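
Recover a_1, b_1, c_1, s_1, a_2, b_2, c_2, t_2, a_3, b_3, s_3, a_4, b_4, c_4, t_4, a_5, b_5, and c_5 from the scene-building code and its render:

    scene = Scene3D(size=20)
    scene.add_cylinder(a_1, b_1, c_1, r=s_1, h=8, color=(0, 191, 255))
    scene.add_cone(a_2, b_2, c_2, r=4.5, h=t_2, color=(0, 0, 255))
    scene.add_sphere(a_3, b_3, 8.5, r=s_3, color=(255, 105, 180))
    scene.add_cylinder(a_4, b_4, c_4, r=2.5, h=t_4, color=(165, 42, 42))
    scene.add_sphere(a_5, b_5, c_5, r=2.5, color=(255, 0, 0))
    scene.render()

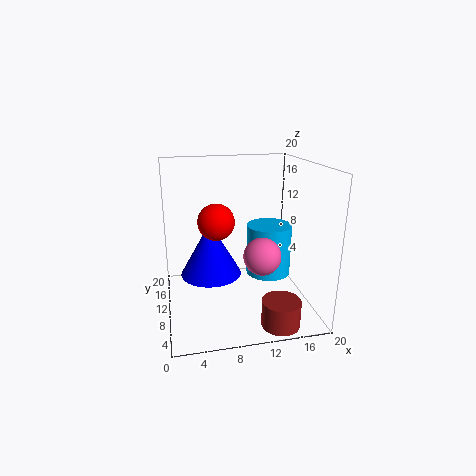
a_1 = 16, b_1 = 14.5, c_1 = 2, s_1 = 3.5, a_2 = 6.5, b_2 = 13, c_2 = 3.5, t_2 = 8, a_3 = 12.5, b_3 = 6.5, s_3 = 2.5, a_4 = 14, b_4 = 2.5, c_4 = 0.5, t_4 = 3.5, a_5 = 7, b_5 = 10, c_5 = 12.5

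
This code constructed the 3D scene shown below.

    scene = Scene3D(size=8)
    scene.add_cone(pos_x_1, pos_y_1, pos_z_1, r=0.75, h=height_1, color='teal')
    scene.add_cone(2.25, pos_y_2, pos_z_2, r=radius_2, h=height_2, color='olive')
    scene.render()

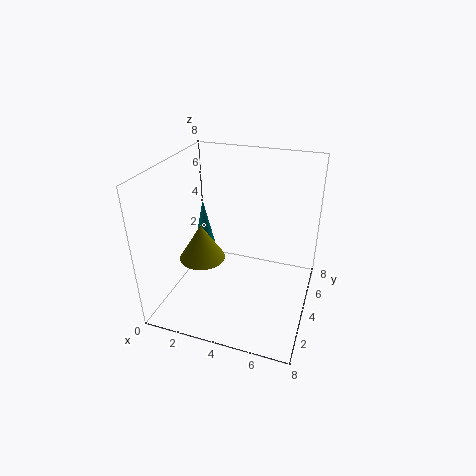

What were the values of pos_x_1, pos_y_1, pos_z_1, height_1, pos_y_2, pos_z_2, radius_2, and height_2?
pos_x_1 = 1; pos_y_1 = 6; pos_z_1 = 1.5; height_1 = 3.5; pos_y_2 = 3; pos_z_2 = 3; radius_2 = 1.25; height_2 = 2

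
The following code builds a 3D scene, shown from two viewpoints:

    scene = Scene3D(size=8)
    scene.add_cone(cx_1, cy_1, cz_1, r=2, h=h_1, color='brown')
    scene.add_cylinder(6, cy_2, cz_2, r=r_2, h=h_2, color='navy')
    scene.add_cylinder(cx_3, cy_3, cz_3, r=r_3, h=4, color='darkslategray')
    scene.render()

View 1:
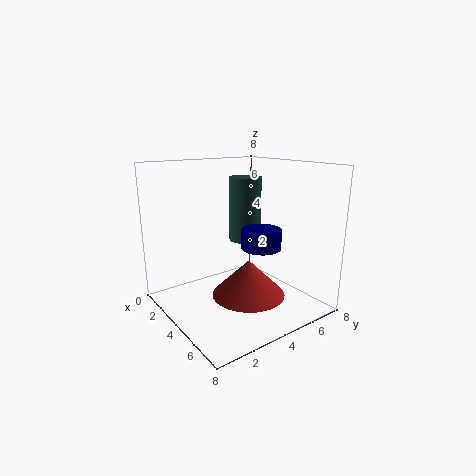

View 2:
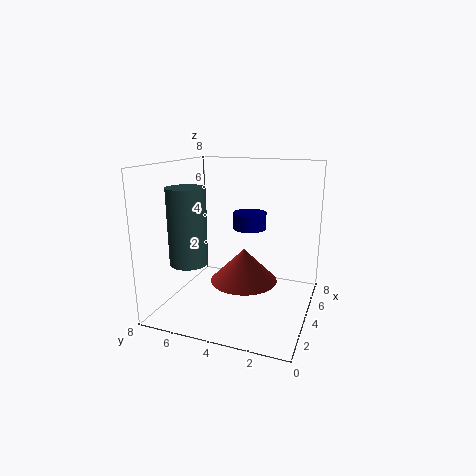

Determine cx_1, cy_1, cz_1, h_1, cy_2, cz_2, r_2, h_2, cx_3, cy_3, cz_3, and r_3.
cx_1 = 5
cy_1 = 4
cz_1 = 1
h_1 = 2
cy_2 = 4
cz_2 = 4
r_2 = 1
h_2 = 1
cx_3 = 2
cy_3 = 6
cz_3 = 3
r_3 = 1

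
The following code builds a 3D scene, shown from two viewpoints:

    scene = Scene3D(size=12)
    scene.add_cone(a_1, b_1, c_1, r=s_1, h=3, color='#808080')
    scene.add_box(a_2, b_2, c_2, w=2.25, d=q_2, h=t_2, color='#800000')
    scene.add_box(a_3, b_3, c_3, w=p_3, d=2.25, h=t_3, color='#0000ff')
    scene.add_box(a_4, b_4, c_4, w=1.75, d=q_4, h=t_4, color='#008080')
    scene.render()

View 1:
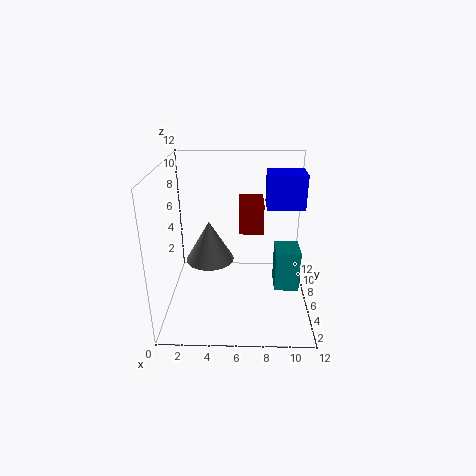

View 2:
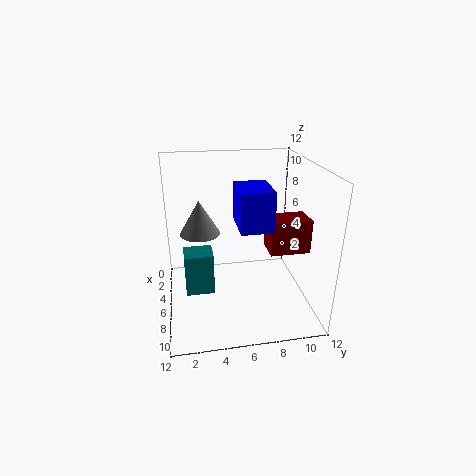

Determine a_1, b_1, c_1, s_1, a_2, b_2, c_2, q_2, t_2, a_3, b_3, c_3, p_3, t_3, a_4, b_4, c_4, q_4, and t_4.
a_1 = 4, b_1 = 3, c_1 = 5.75, s_1 = 1.75, a_2 = 6, b_2 = 8.25, c_2 = 5.25, q_2 = 3.25, t_2 = 2.75, a_3 = 8.25, b_3 = 5.25, c_3 = 8.75, p_3 = 3, t_3 = 2.75, a_4 = 8.75, b_4 = 1.5, c_4 = 4, q_4 = 2, t_4 = 3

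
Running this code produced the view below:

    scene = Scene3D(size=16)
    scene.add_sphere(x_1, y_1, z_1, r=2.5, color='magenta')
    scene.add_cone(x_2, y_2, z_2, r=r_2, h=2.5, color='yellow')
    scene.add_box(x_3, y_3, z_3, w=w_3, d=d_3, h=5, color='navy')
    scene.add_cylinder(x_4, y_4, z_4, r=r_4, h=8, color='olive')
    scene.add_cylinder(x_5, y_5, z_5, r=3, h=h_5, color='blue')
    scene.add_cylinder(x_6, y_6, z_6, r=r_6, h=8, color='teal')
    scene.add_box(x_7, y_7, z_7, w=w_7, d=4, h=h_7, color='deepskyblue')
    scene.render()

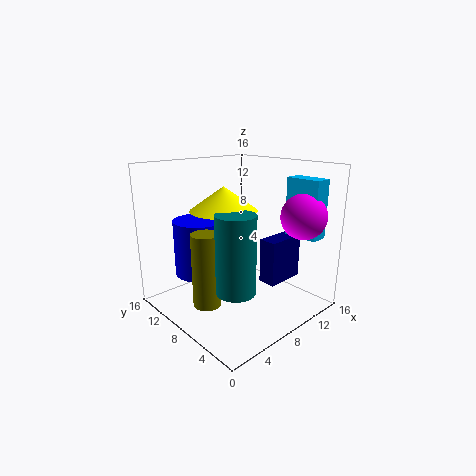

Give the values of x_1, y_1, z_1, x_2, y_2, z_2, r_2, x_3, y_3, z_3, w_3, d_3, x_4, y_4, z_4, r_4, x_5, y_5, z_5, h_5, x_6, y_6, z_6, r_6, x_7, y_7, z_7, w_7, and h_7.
x_1 = 13; y_1 = 3; z_1 = 10.5; x_2 = 6; y_2 = 8; z_2 = 11.5; r_2 = 3.5; x_3 = 9.5; y_3 = 4; z_3 = 3; w_3 = 4.5; d_3 = 2; x_4 = 3.5; y_4 = 8; z_4 = 1.5; r_4 = 1.5; x_5 = 6; y_5 = 12.5; z_5 = 3; h_5 = 6.5; x_6 = 4.5; y_6 = 4.5; z_6 = 4; r_6 = 2; x_7 = 13; y_7 = 1.5; z_7 = 8; w_7 = 2; h_7 = 6.5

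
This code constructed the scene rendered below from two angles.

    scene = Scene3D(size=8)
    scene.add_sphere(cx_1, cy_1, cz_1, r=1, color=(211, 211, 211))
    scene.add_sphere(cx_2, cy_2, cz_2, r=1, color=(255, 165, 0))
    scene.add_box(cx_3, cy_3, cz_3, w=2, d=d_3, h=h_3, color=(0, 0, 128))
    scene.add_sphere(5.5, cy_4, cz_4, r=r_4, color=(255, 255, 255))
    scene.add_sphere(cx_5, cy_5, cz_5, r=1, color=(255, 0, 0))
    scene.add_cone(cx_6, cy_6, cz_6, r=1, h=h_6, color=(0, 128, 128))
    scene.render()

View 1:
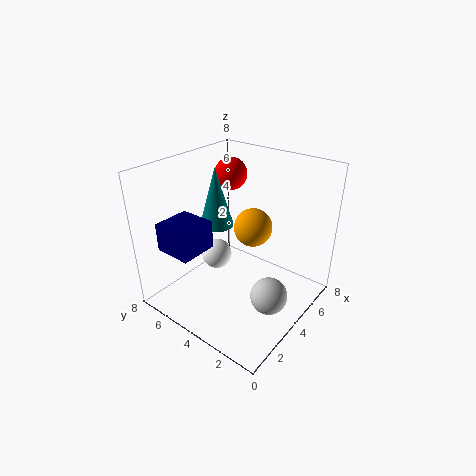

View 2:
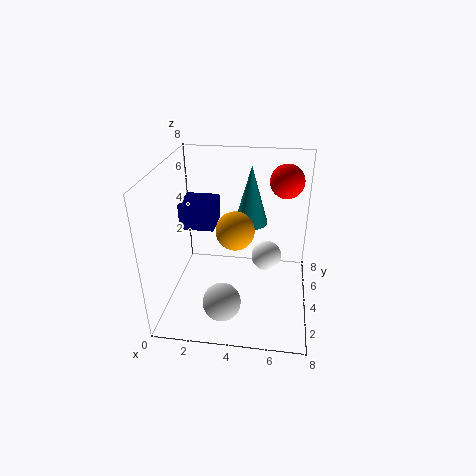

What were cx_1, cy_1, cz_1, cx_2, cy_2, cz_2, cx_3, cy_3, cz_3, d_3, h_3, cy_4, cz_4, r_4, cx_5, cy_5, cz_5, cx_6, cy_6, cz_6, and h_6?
cx_1 = 3.5, cy_1 = 1.5, cz_1 = 1.5, cx_2 = 4, cy_2 = 3, cz_2 = 5, cx_3 = 0.5, cy_3 = 4.5, cz_3 = 4, d_3 = 2, h_3 = 1.5, cy_4 = 7, cz_4 = 1, r_4 = 1, cx_5 = 6.5, cy_5 = 6.5, cz_5 = 6.5, cx_6 = 4.5, cy_6 = 6, cz_6 = 4, h_6 = 3.5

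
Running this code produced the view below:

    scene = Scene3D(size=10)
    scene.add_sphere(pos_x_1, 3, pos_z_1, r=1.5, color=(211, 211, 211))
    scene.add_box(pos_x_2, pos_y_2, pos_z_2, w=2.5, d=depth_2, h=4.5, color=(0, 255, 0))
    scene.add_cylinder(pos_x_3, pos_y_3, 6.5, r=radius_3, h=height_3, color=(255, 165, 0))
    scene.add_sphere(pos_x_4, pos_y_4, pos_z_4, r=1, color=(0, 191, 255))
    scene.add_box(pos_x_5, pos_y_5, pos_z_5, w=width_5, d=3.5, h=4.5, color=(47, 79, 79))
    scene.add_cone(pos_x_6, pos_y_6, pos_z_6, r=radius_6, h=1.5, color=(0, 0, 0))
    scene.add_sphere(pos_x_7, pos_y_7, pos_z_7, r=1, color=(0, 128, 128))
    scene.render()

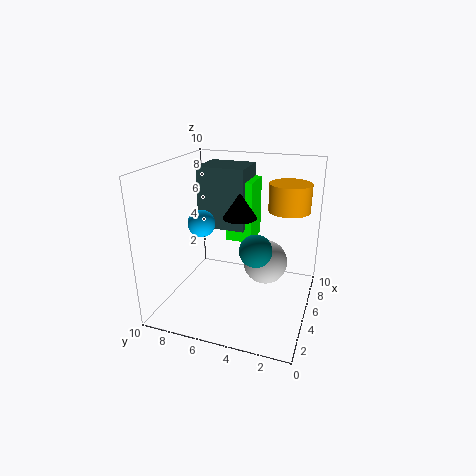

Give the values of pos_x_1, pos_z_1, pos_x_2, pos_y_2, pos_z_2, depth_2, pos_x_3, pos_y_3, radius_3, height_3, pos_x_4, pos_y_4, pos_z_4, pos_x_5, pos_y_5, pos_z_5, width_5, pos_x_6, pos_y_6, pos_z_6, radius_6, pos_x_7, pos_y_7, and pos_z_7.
pos_x_1 = 5; pos_z_1 = 3.5; pos_x_2 = 6.5; pos_y_2 = 4.5; pos_z_2 = 4; depth_2 = 2; pos_x_3 = 7.5; pos_y_3 = 2; radius_3 = 1.5; height_3 = 2; pos_x_4 = 5.5; pos_y_4 = 8; pos_z_4 = 5.5; pos_x_5 = 6; pos_y_5 = 5; pos_z_5 = 5; width_5 = 3; pos_x_6 = 2.5; pos_y_6 = 4; pos_z_6 = 7.5; radius_6 = 1; pos_x_7 = 2.5; pos_y_7 = 3; pos_z_7 = 5.5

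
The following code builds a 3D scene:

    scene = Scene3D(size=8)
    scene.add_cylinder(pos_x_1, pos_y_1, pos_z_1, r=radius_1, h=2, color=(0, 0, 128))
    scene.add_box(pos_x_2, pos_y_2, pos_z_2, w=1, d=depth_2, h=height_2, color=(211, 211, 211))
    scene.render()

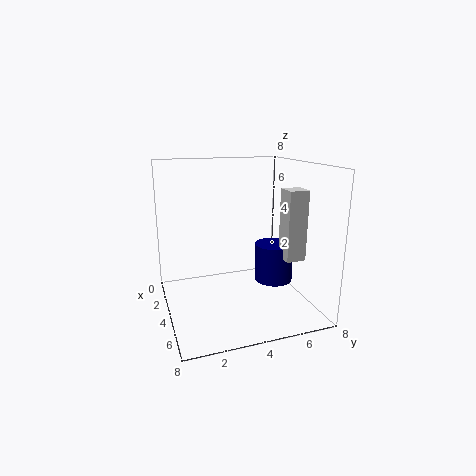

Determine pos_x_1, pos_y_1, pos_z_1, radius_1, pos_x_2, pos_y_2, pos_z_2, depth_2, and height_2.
pos_x_1 = 5.5; pos_y_1 = 5.5; pos_z_1 = 2; radius_1 = 1; pos_x_2 = 6; pos_y_2 = 5.5; pos_z_2 = 3.5; depth_2 = 1; height_2 = 3.5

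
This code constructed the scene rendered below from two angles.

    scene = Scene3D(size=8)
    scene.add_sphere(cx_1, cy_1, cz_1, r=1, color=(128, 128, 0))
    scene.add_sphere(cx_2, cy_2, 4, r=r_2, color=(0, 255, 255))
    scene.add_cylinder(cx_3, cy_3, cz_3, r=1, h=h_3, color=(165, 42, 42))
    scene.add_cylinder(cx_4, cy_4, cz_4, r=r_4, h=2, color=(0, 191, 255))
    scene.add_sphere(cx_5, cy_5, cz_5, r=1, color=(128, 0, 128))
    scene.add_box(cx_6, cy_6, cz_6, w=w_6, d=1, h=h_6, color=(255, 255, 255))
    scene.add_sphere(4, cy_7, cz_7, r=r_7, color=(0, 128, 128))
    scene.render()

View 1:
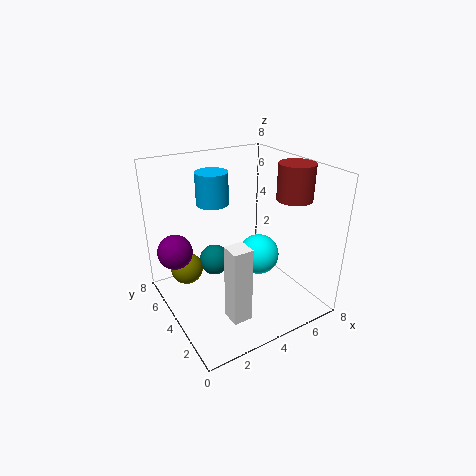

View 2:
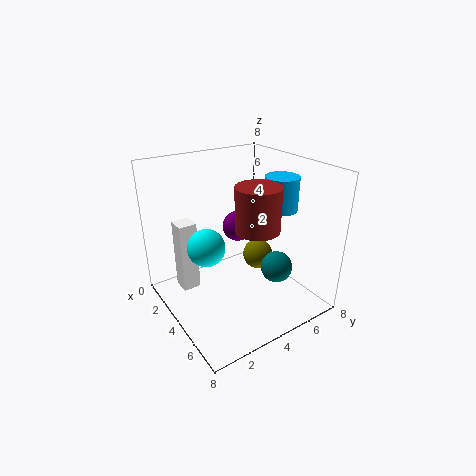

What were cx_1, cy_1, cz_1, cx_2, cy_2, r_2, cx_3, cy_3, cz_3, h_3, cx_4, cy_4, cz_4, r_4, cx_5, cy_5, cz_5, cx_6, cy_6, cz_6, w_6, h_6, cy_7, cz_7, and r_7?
cx_1 = 2, cy_1 = 7, cz_1 = 1, cx_2 = 4, cy_2 = 2, r_2 = 1, cx_3 = 7, cy_3 = 3, cz_3 = 6, h_3 = 2, cx_4 = 4, cy_4 = 7, cz_4 = 5, r_4 = 1, cx_5 = 1, cy_5 = 6, cz_5 = 3, cx_6 = 2, cy_6 = 1, cz_6 = 1, w_6 = 1, h_6 = 4, cy_7 = 7, cz_7 = 1, r_7 = 1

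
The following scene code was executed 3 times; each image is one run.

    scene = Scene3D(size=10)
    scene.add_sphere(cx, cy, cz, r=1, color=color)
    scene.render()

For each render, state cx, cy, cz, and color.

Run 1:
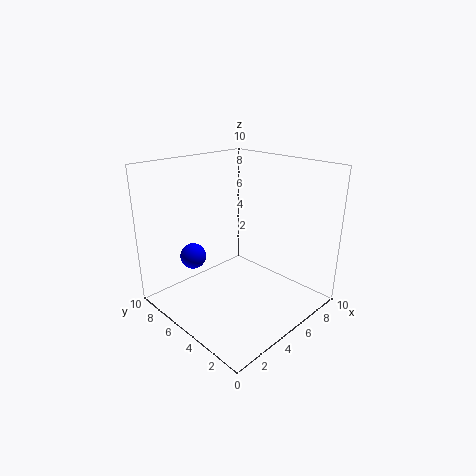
cx = 4; cy = 9; cz = 2.5; color = 'blue'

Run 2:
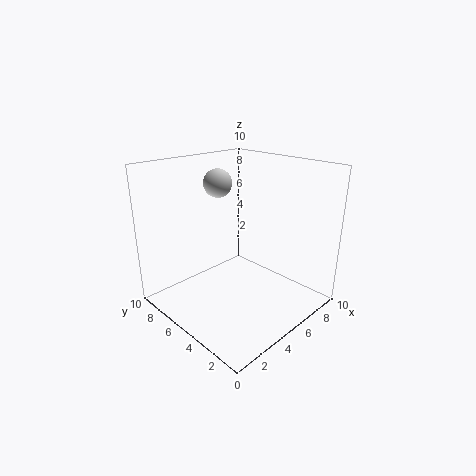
cx = 5; cy = 7; cz = 8.5; color = 'lightgray'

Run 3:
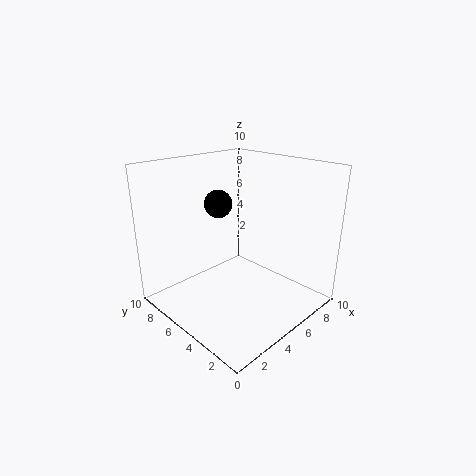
cx = 5; cy = 7; cz = 7; color = 'black'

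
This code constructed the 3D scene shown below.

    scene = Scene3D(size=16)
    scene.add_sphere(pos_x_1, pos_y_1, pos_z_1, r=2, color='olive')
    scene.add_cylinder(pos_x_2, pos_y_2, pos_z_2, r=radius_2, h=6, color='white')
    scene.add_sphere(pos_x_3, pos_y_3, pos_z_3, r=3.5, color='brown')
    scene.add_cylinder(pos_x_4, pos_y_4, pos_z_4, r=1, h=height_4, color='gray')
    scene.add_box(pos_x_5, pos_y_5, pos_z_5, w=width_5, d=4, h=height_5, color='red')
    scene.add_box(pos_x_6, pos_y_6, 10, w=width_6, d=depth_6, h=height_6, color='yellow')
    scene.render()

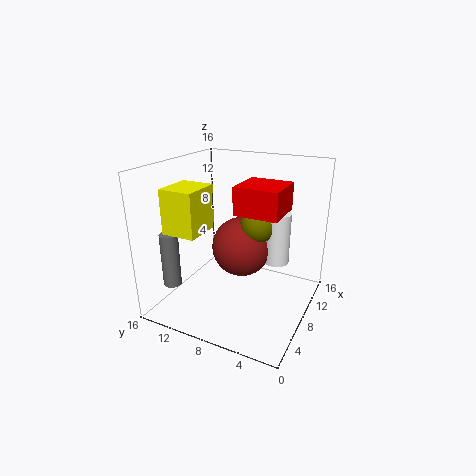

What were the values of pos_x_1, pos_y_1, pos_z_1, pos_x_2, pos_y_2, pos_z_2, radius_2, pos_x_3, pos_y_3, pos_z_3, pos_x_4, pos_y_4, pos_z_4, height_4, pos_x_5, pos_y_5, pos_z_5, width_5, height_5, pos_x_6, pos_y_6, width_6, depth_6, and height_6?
pos_x_1 = 10; pos_y_1 = 6.5; pos_z_1 = 9; pos_x_2 = 11; pos_y_2 = 4.5; pos_z_2 = 4.5; radius_2 = 1.5; pos_x_3 = 10; pos_y_3 = 8.5; pos_z_3 = 6; pos_x_4 = 3.5; pos_y_4 = 14; pos_z_4 = 3; height_4 = 6; pos_x_5 = 2; pos_y_5 = 1.5; pos_z_5 = 13; width_5 = 4; height_5 = 2.5; pos_x_6 = 1.5; pos_y_6 = 9.5; width_6 = 4; depth_6 = 3.5; height_6 = 4.5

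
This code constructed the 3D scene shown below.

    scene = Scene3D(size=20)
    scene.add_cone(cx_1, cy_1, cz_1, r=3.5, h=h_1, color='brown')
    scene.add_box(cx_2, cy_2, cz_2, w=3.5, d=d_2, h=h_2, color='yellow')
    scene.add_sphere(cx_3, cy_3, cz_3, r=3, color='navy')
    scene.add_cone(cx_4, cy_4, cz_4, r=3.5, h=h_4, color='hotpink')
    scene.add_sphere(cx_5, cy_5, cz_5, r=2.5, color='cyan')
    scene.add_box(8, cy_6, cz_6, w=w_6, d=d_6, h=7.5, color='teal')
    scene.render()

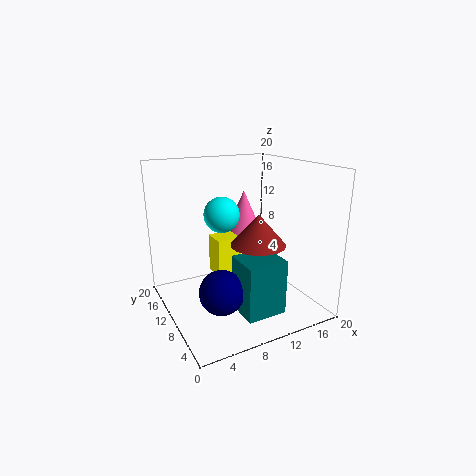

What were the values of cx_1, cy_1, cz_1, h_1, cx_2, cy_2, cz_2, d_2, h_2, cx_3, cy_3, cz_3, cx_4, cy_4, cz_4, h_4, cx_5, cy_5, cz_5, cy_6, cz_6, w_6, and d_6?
cx_1 = 10.5
cy_1 = 5.5
cz_1 = 10.5
h_1 = 4
cx_2 = 7.5
cy_2 = 11
cz_2 = 4
d_2 = 3.5
h_2 = 5.5
cx_3 = 6
cy_3 = 7
cz_3 = 4
cx_4 = 14.5
cy_4 = 16.5
cz_4 = 7
h_4 = 8
cx_5 = 8.5
cy_5 = 12
cz_5 = 13
cy_6 = 3
cz_6 = 1
w_6 = 5.5
d_6 = 5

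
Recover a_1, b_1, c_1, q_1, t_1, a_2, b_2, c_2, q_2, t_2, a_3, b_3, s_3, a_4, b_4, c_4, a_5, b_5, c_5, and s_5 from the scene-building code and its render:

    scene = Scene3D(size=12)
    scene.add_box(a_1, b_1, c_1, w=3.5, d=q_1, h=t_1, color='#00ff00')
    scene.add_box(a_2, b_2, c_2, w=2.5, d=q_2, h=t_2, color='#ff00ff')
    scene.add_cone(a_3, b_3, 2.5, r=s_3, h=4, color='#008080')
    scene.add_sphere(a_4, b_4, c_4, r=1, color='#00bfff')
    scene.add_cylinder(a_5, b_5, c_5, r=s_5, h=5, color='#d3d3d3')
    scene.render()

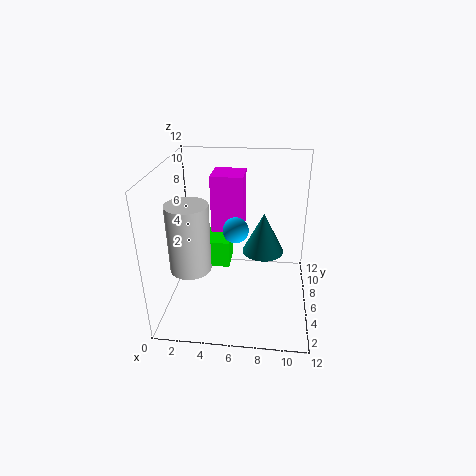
a_1 = 1.5, b_1 = 7.5, c_1 = 2, q_1 = 3, t_1 = 2.5, a_2 = 4, b_2 = 5, c_2 = 7, q_2 = 2.5, t_2 = 4.5, a_3 = 8, b_3 = 10, s_3 = 2, a_4 = 6, b_4 = 4.5, c_4 = 7.5, a_5 = 3, b_5 = 2, c_5 = 5.5, s_5 = 1.5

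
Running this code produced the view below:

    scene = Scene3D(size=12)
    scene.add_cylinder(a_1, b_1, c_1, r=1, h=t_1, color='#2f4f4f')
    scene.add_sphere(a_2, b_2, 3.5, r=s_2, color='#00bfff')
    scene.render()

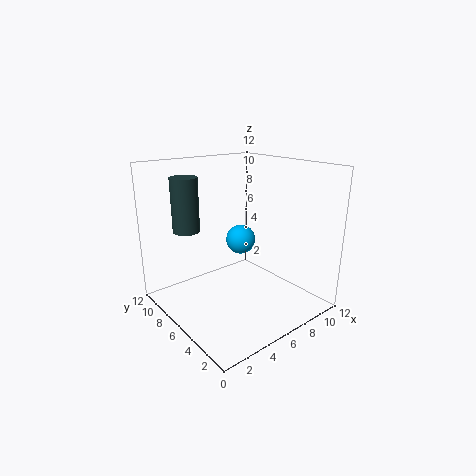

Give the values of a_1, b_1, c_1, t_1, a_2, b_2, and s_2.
a_1 = 1.5
b_1 = 6.5
c_1 = 7.5
t_1 = 4
a_2 = 10
b_2 = 10.5
s_2 = 1.5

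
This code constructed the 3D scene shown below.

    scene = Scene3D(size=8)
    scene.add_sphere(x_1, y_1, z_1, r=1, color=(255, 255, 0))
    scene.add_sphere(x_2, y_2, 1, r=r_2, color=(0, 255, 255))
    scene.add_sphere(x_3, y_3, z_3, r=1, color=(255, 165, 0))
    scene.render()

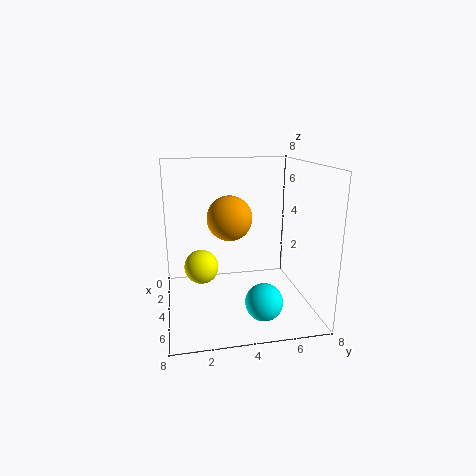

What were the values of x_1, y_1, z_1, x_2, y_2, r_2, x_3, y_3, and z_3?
x_1 = 3, y_1 = 2, z_1 = 2, x_2 = 6, y_2 = 5, r_2 = 1, x_3 = 7, y_3 = 3, z_3 = 6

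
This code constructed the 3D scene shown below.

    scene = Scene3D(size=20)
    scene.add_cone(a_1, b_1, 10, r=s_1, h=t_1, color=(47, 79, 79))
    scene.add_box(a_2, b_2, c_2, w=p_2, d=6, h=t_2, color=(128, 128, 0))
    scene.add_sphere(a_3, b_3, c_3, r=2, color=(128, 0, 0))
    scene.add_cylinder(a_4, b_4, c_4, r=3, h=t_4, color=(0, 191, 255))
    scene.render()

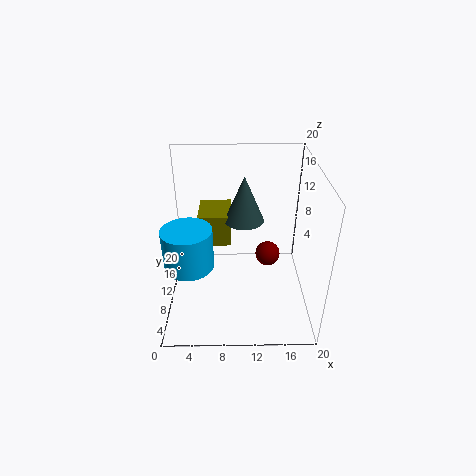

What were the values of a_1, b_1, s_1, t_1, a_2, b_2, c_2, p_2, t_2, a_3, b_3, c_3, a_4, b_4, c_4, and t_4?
a_1 = 11
b_1 = 15
s_1 = 3
t_1 = 7
a_2 = 4
b_2 = 14
c_2 = 6
p_2 = 5
t_2 = 5
a_3 = 15
b_3 = 16
c_3 = 3
a_4 = 4
b_4 = 4
c_4 = 10
t_4 = 5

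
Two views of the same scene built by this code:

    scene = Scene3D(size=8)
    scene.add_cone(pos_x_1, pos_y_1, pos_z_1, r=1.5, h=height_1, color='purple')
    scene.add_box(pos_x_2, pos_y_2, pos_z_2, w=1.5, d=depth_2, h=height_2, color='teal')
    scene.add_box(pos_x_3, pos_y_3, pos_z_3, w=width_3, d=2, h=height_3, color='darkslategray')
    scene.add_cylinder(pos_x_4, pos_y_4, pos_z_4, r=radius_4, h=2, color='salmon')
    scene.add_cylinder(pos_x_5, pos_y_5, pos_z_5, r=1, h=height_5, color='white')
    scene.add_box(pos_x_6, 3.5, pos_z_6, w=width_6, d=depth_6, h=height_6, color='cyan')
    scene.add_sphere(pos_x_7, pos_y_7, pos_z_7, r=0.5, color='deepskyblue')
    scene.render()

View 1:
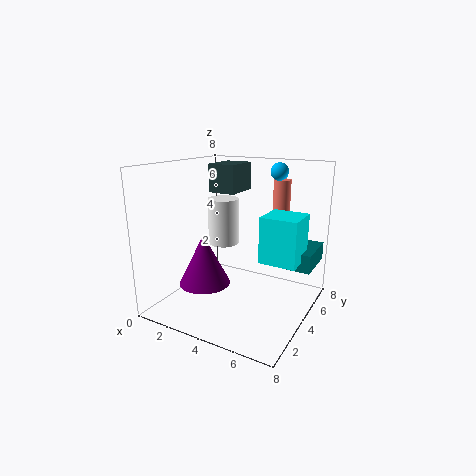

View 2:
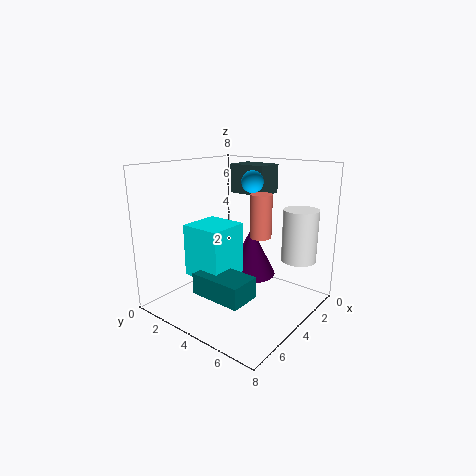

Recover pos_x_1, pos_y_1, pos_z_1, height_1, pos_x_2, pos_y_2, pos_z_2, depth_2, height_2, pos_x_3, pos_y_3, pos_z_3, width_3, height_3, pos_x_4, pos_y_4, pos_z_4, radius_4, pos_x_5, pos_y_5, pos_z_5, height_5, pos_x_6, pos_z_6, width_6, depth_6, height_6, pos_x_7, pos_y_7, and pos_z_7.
pos_x_1 = 2, pos_y_1 = 3.5, pos_z_1 = 1, height_1 = 3, pos_x_2 = 6.5, pos_y_2 = 4.5, pos_z_2 = 2.5, depth_2 = 2.5, height_2 = 1, pos_x_3 = 2.5, pos_y_3 = 3.5, pos_z_3 = 6.5, width_3 = 1.5, height_3 = 1.5, pos_x_4 = 5.5, pos_y_4 = 6.5, pos_z_4 = 5, radius_4 = 0.5, pos_x_5 = 1.5, pos_y_5 = 6.5, pos_z_5 = 2.5, height_5 = 3, pos_x_6 = 5.5, pos_z_6 = 3, width_6 = 2, depth_6 = 2, height_6 = 2.5, pos_x_7 = 5.5, pos_y_7 = 6, pos_z_7 = 7.5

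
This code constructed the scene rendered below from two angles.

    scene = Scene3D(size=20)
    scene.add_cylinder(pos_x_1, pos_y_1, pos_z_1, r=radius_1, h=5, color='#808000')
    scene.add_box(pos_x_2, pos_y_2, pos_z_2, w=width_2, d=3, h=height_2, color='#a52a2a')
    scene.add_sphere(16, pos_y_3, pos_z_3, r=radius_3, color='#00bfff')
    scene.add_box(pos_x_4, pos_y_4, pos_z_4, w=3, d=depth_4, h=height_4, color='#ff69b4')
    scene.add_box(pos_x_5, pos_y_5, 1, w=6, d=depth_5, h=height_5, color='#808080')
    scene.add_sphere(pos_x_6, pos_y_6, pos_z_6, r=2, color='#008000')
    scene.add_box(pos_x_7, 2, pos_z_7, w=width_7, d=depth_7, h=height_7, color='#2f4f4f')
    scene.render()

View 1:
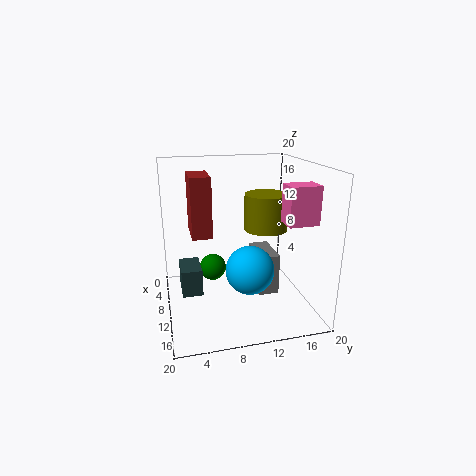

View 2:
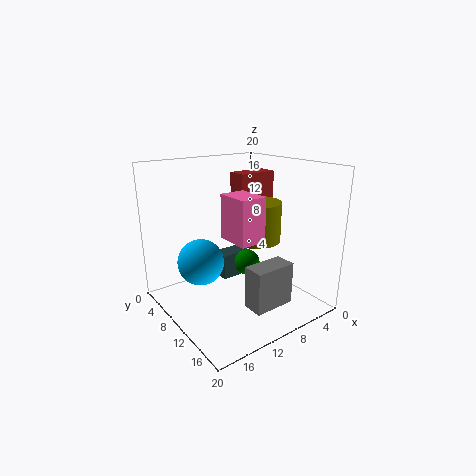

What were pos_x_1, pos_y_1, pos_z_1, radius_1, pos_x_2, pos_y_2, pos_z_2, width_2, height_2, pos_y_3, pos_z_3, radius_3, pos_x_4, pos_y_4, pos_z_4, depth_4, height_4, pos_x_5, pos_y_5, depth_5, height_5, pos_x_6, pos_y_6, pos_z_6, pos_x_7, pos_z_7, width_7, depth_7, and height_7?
pos_x_1 = 10, pos_y_1 = 14, pos_z_1 = 11, radius_1 = 3, pos_x_2 = 1, pos_y_2 = 4, pos_z_2 = 9, width_2 = 6, height_2 = 9, pos_y_3 = 10, pos_z_3 = 8, radius_3 = 3, pos_x_4 = 13, pos_y_4 = 15, pos_z_4 = 13, depth_4 = 4, height_4 = 5, pos_x_5 = 5, pos_y_5 = 13, depth_5 = 3, height_5 = 6, pos_x_6 = 6, pos_y_6 = 7, pos_z_6 = 4, pos_x_7 = 4, pos_z_7 = 1, width_7 = 5, depth_7 = 3, height_7 = 4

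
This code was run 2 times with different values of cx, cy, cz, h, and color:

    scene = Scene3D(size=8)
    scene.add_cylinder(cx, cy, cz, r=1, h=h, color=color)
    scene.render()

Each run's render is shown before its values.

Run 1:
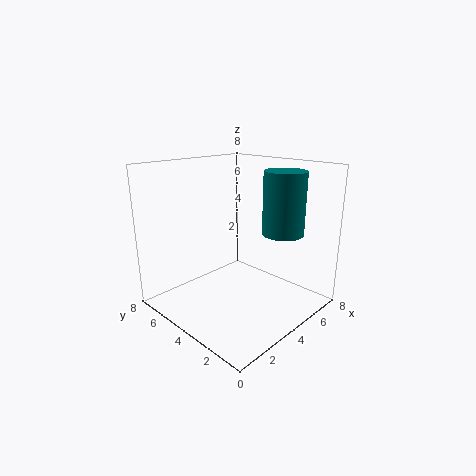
cx = 4, cy = 1, cz = 5, h = 3, color = 'teal'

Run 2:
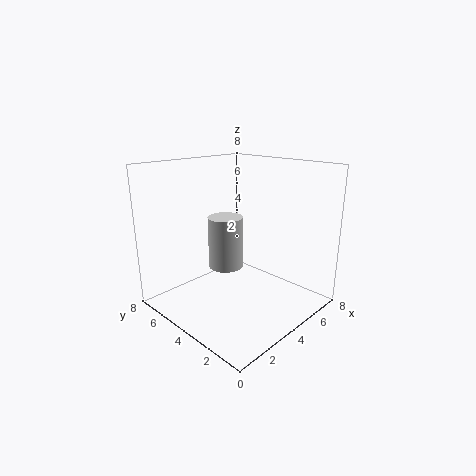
cx = 4, cy = 5, cz = 2, h = 3, color = 'lightgray'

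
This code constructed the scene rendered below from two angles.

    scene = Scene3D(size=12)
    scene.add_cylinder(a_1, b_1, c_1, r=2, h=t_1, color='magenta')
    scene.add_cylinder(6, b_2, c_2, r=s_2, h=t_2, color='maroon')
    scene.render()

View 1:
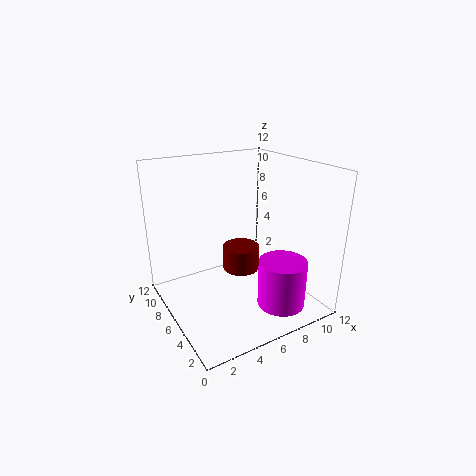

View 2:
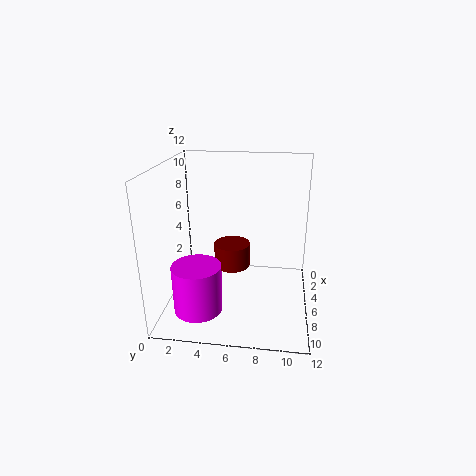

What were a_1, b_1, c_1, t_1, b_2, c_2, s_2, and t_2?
a_1 = 8.5
b_1 = 3
c_1 = 0.5
t_1 = 4
b_2 = 5.5
c_2 = 3.5
s_2 = 1.5
t_2 = 2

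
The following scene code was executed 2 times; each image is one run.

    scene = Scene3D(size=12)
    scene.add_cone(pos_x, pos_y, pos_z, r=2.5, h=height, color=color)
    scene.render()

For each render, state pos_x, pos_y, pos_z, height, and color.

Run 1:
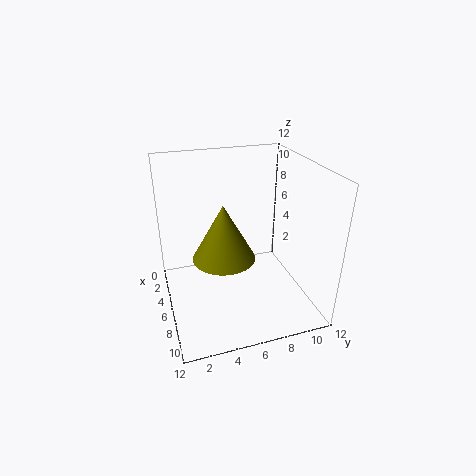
pos_x = 7
pos_y = 4.5
pos_z = 5
height = 4.5
color = 'olive'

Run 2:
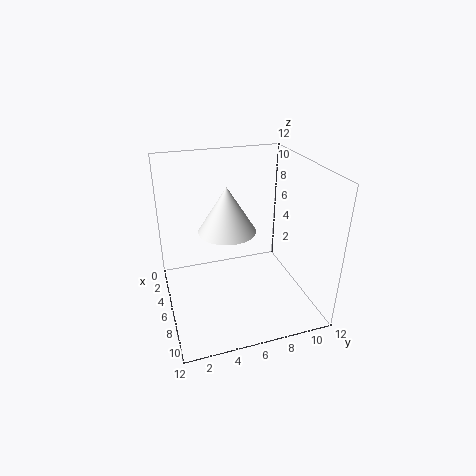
pos_x = 4.5
pos_y = 5.5
pos_z = 6
height = 4
color = 'white'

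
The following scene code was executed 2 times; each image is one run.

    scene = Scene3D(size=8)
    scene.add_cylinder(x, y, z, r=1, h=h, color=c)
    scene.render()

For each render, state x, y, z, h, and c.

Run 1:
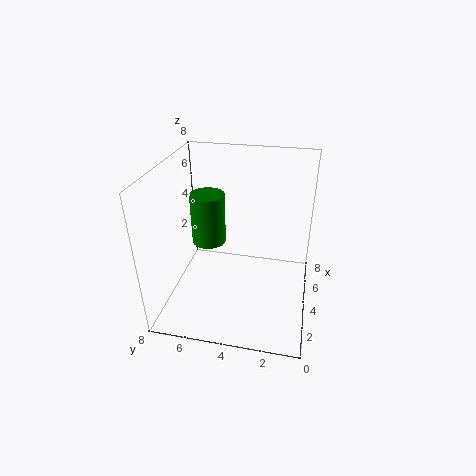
x = 5; y = 6; z = 3; h = 3; c = 'green'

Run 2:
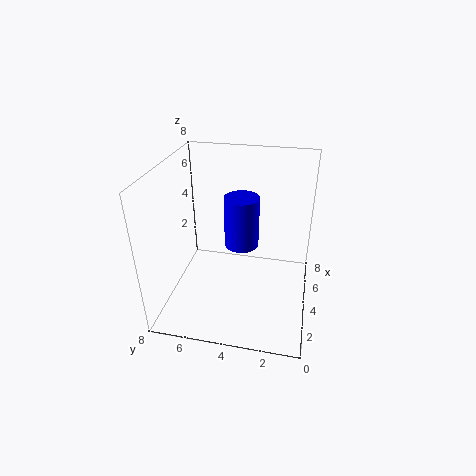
x = 5; y = 4; z = 3; h = 3; c = 'blue'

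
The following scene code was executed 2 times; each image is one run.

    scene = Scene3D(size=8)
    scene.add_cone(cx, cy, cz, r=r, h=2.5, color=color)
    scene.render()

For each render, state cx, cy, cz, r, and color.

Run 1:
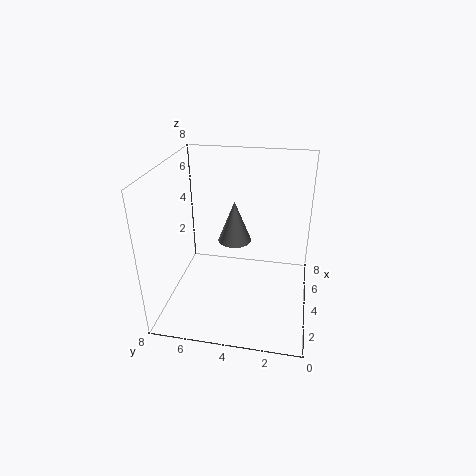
cx = 5.5; cy = 4.5; cz = 3; r = 1; color = 'gray'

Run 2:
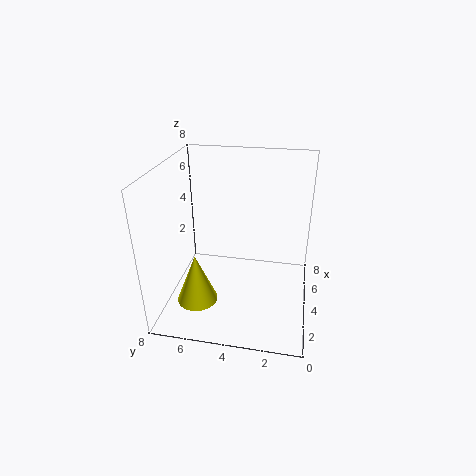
cx = 1; cy = 5.5; cz = 2; r = 1; color = 'yellow'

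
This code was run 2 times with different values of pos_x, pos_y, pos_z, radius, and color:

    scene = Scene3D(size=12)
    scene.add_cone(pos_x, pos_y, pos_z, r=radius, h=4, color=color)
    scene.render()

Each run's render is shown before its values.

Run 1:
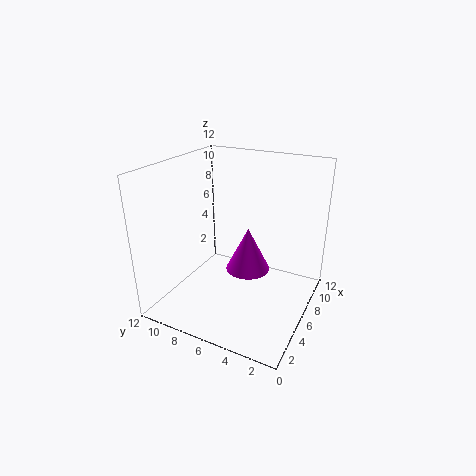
pos_x = 8; pos_y = 6; pos_z = 2; radius = 2; color = 'magenta'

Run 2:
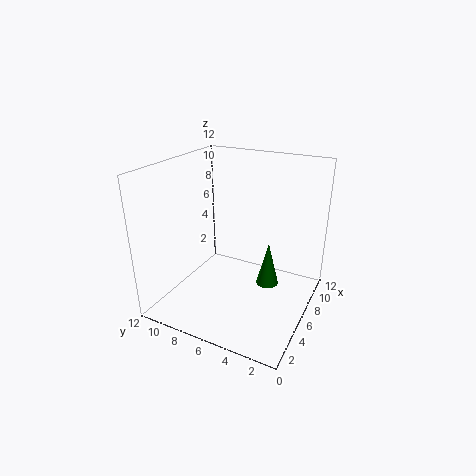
pos_x = 8; pos_y = 4; pos_z = 1; radius = 1; color = 'green'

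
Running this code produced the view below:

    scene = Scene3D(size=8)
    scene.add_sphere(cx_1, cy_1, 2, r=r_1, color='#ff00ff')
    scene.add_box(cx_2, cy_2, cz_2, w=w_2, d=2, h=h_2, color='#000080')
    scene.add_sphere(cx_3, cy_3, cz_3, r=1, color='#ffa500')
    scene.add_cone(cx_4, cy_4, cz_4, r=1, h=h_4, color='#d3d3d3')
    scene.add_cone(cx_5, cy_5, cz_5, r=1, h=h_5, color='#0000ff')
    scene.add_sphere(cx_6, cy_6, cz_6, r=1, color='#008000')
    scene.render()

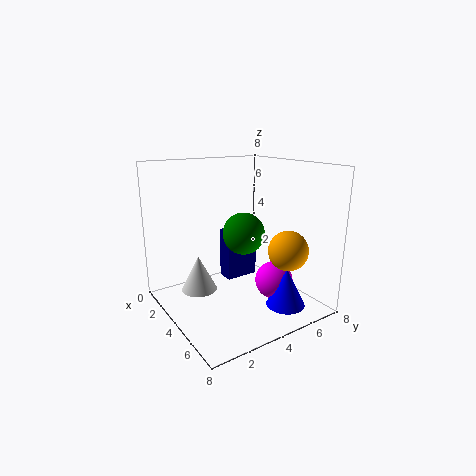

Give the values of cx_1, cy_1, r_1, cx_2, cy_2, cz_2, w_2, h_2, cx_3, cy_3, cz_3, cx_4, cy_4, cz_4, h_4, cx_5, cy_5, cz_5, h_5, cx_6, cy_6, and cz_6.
cx_1 = 6, cy_1 = 5, r_1 = 1, cx_2 = 2, cy_2 = 4, cz_2 = 1, w_2 = 1, h_2 = 3, cx_3 = 7, cy_3 = 5, cz_3 = 4, cx_4 = 3, cy_4 = 2, cz_4 = 1, h_4 = 2, cx_5 = 7, cy_5 = 5, cz_5 = 1, h_5 = 2, cx_6 = 6, cy_6 = 3, cz_6 = 5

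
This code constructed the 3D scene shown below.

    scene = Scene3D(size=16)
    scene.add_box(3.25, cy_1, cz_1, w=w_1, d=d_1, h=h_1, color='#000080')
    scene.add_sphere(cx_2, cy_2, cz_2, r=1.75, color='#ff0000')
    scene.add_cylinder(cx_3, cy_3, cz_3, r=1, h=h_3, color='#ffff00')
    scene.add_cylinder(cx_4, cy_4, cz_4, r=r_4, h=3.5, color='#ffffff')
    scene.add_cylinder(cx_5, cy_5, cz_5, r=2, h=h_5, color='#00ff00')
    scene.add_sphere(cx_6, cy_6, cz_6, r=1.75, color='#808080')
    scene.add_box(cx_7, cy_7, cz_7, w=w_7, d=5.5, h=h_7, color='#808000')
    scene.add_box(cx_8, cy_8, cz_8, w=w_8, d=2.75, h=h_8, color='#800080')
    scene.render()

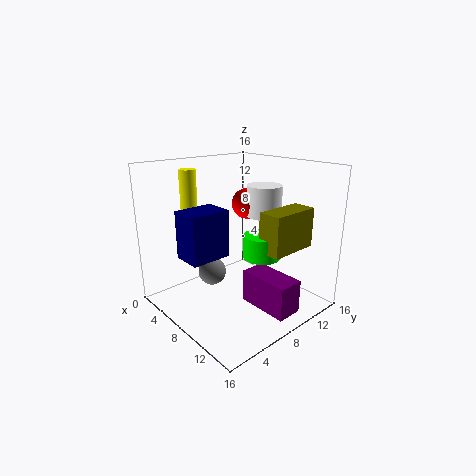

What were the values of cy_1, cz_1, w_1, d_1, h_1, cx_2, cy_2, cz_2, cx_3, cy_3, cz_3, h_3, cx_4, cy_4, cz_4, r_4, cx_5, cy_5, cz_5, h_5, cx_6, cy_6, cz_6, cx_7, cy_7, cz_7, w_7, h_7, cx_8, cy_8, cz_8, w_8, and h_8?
cy_1 = 3, cz_1 = 5.5, w_1 = 3.5, d_1 = 4.75, h_1 = 5.5, cx_2 = 6.75, cy_2 = 10.5, cz_2 = 11.25, cx_3 = 1.5, cy_3 = 6, cz_3 = 8.25, h_3 = 6.75, cx_4 = 8.5, cy_4 = 11.5, cz_4 = 10, r_4 = 2, cx_5 = 11, cy_5 = 8.75, cz_5 = 6.5, h_5 = 2.5, cx_6 = 3, cy_6 = 8, cz_6 = 2, cx_7 = 11.5, cy_7 = 7.75, cz_7 = 7.5, w_7 = 2.5, h_7 = 4.25, cx_8 = 10.25, cy_8 = 6.75, cz_8 = 1.75, w_8 = 5.5, h_8 = 3.5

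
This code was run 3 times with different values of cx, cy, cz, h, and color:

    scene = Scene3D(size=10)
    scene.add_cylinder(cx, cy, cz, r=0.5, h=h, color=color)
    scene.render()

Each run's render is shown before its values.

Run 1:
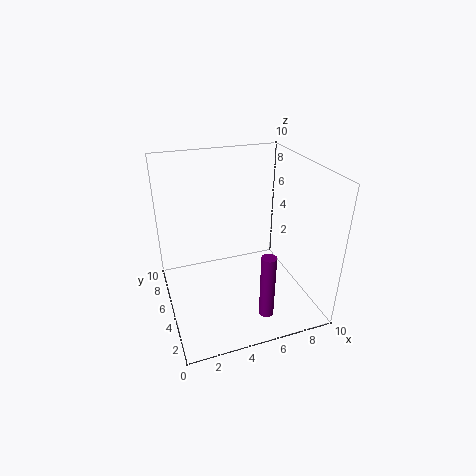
cx = 6; cy = 2; cz = 0.5; h = 4.5; color = 'purple'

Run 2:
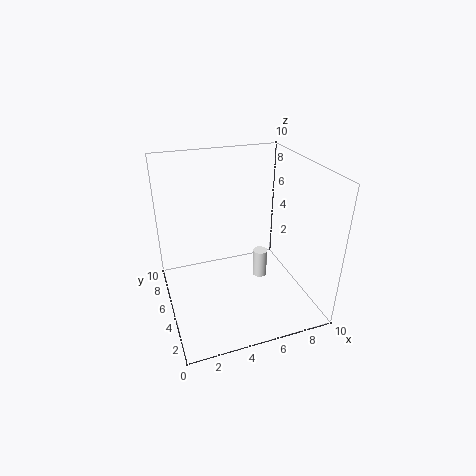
cx = 6.5; cy = 4.5; cz = 2; h = 2; color = 'white'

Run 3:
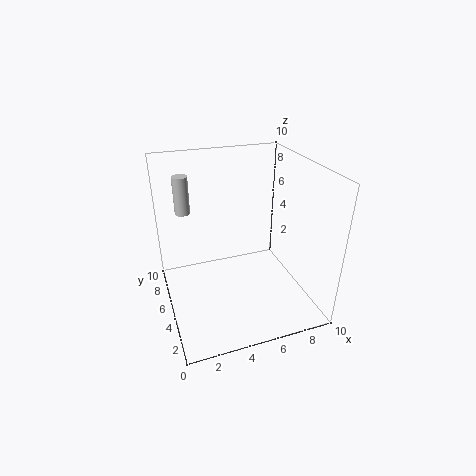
cx = 1.5; cy = 6; cz = 7; h = 2.5; color = 'lightgray'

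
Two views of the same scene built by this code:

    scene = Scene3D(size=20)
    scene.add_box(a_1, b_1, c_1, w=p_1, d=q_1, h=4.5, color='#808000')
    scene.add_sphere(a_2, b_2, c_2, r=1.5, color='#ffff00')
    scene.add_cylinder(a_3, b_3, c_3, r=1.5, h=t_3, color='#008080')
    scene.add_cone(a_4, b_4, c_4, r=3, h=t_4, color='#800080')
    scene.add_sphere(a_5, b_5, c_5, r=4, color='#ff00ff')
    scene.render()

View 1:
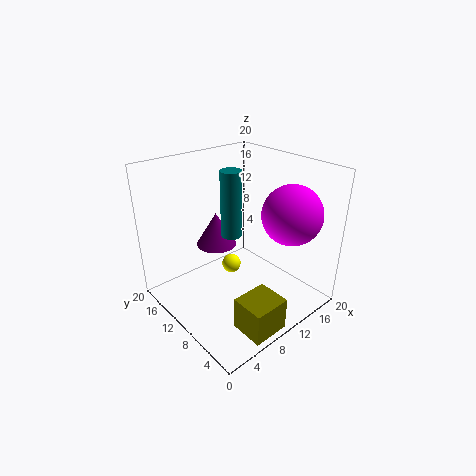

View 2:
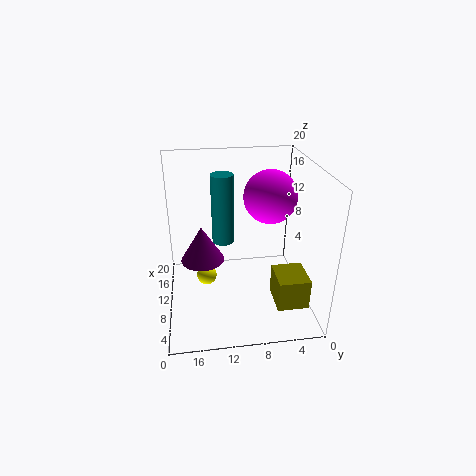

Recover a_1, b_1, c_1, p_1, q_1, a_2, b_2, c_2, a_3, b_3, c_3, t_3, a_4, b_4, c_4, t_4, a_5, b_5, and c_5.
a_1 = 5
b_1 = 0.5
c_1 = 0.5
p_1 = 5
q_1 = 4.5
a_2 = 12.5
b_2 = 14.5
c_2 = 2.5
a_3 = 10.5
b_3 = 12
c_3 = 9.5
t_3 = 9.5
a_4 = 10
b_4 = 15
c_4 = 7
t_4 = 5
a_5 = 14.5
b_5 = 4.5
c_5 = 14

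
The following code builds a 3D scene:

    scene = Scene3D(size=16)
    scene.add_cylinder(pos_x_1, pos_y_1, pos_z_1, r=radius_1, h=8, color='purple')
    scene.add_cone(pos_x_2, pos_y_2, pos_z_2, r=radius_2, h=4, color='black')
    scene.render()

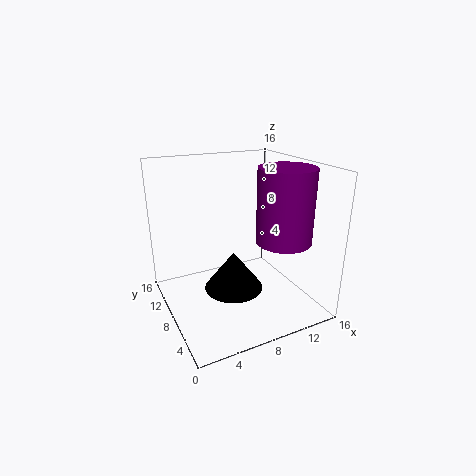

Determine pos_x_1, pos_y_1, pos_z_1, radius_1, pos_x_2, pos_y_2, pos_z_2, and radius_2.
pos_x_1 = 12, pos_y_1 = 5, pos_z_1 = 8, radius_1 = 3, pos_x_2 = 6, pos_y_2 = 5, pos_z_2 = 4, radius_2 = 3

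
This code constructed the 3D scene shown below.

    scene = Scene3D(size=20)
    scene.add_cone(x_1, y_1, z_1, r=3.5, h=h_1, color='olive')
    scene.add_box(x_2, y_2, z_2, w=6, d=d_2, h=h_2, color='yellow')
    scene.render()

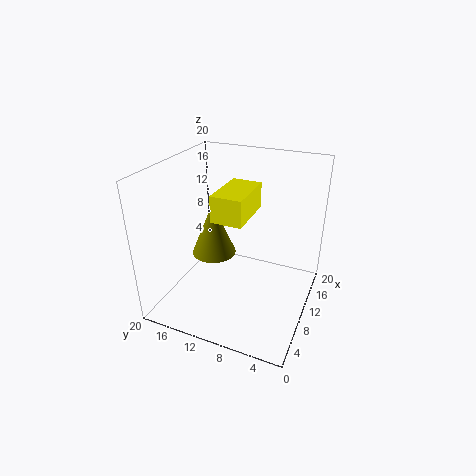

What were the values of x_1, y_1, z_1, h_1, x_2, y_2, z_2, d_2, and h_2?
x_1 = 14; y_1 = 16; z_1 = 4; h_1 = 8.5; x_2 = 1.5; y_2 = 6; z_2 = 16.5; d_2 = 3.5; h_2 = 3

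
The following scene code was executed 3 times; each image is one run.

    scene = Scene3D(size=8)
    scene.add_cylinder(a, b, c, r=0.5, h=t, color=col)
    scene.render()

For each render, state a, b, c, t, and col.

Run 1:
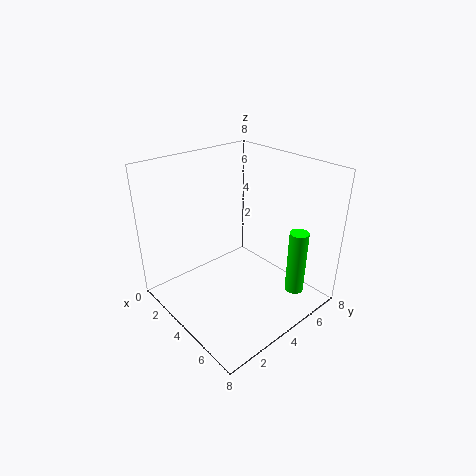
a = 7; b = 5.5; c = 1.5; t = 3.5; col = 'lime'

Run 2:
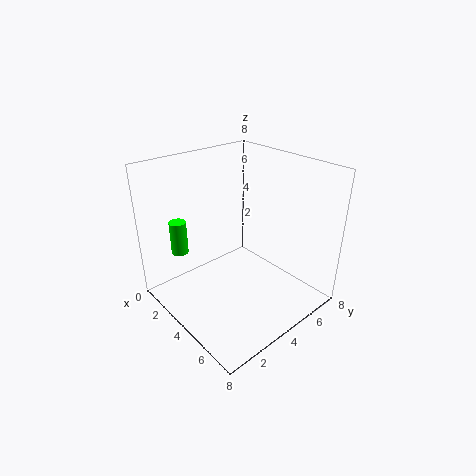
a = 1; b = 2; c = 2.5; t = 2; col = 'lime'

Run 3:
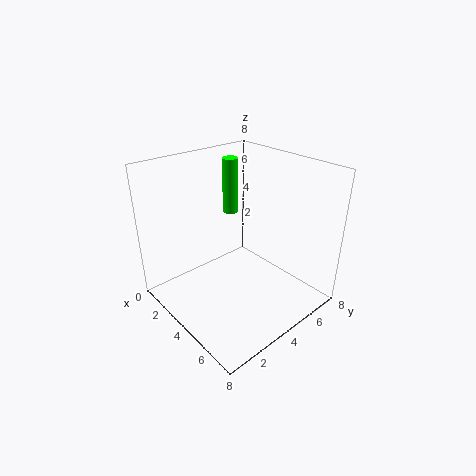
a = 1; b = 6; c = 4; t = 3.5; col = 'lime'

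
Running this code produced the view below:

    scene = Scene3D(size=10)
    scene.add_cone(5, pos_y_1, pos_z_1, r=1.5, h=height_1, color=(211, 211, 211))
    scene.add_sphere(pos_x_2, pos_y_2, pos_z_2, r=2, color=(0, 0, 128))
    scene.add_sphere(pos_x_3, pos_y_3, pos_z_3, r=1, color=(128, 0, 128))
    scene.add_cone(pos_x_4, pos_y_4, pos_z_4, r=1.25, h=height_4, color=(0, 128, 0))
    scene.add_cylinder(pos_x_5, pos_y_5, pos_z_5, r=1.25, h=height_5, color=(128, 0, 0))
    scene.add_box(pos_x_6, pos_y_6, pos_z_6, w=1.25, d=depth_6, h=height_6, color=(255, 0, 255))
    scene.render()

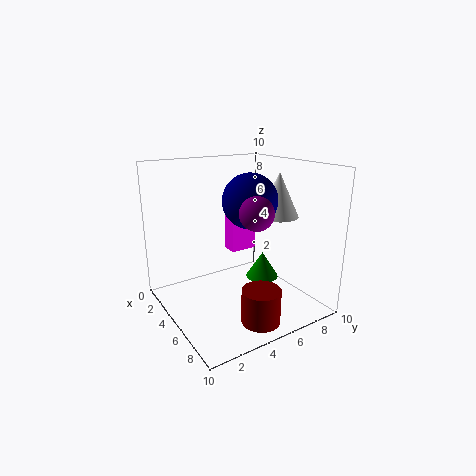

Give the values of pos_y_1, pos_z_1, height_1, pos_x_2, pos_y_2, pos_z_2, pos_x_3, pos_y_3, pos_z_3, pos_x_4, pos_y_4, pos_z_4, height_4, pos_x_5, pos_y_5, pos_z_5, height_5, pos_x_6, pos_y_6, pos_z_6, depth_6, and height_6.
pos_y_1 = 8.5; pos_z_1 = 6; height_1 = 3.25; pos_x_2 = 4.25; pos_y_2 = 6.5; pos_z_2 = 7.25; pos_x_3 = 8.5; pos_y_3 = 4; pos_z_3 = 7.75; pos_x_4 = 4.25; pos_y_4 = 7.75; pos_z_4 = 1; height_4 = 2; pos_x_5 = 8.5; pos_y_5 = 4.5; pos_z_5 = 0.5; height_5 = 2.25; pos_x_6 = 0.25; pos_y_6 = 6.75; pos_z_6 = 2.25; depth_6 = 2.25; height_6 = 3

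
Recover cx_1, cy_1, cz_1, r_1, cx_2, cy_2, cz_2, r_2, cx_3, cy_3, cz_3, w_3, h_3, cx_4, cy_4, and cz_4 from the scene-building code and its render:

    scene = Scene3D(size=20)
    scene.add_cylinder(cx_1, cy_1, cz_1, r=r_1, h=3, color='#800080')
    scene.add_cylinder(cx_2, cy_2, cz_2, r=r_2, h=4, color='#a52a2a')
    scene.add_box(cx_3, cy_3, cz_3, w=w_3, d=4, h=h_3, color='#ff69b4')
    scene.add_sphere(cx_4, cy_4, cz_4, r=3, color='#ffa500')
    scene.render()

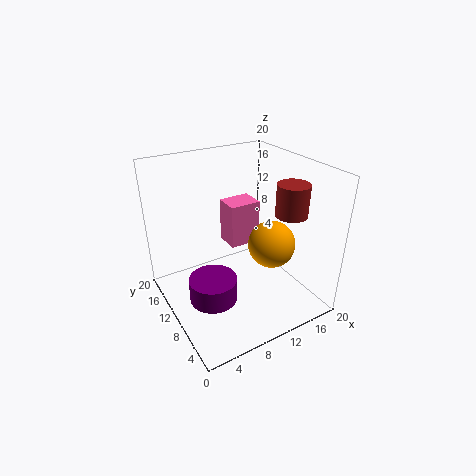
cx_1 = 4; cy_1 = 6; cz_1 = 5; r_1 = 3; cx_2 = 14; cy_2 = 4; cz_2 = 15; r_2 = 2; cx_3 = 12; cy_3 = 15; cz_3 = 5; w_3 = 5; h_3 = 7; cx_4 = 12; cy_4 = 5; cz_4 = 11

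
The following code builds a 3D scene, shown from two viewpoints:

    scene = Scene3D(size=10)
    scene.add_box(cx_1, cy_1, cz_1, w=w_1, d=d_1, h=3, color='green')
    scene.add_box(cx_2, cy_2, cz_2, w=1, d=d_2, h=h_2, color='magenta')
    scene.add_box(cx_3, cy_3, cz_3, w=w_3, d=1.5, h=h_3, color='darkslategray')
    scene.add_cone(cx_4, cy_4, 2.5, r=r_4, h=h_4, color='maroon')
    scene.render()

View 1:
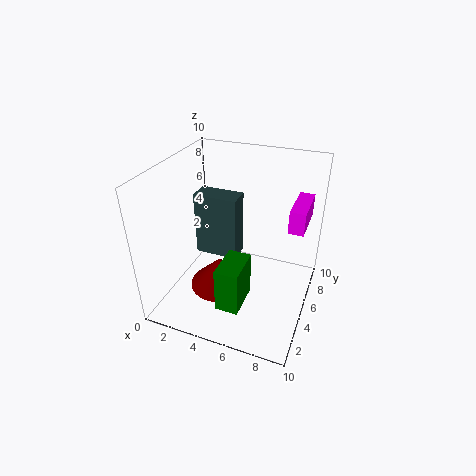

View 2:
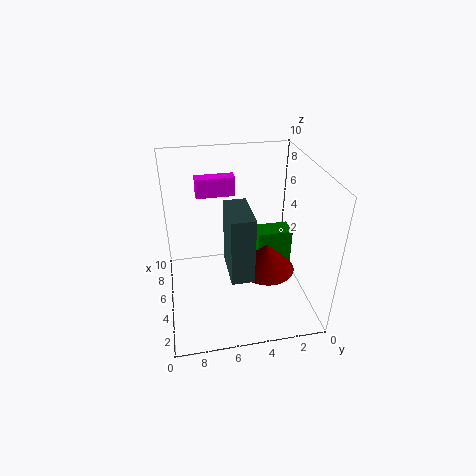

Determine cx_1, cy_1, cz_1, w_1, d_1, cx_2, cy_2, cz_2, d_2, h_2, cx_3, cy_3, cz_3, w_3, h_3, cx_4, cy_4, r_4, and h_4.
cx_1 = 5; cy_1 = 1; cz_1 = 2; w_1 = 1.5; d_1 = 2.5; cx_2 = 8.5; cy_2 = 4.5; cz_2 = 6.5; d_2 = 3; h_2 = 1.5; cx_3 = 2; cy_3 = 4.5; cz_3 = 3.5; w_3 = 3; h_3 = 4.5; cx_4 = 4.5; cy_4 = 3; r_4 = 2; h_4 = 2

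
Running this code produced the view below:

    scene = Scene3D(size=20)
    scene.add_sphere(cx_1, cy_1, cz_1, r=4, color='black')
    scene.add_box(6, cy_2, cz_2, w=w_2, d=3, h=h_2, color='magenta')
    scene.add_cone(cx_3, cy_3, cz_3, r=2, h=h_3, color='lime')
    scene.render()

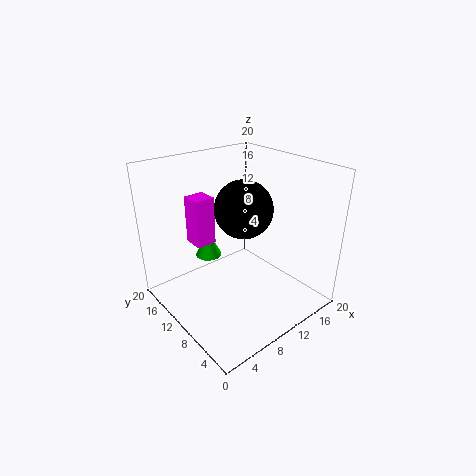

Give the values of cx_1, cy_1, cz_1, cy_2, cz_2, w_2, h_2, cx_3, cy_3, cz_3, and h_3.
cx_1 = 11
cy_1 = 10
cz_1 = 14
cy_2 = 14
cz_2 = 8
w_2 = 3
h_2 = 7
cx_3 = 9
cy_3 = 16
cz_3 = 5
h_3 = 4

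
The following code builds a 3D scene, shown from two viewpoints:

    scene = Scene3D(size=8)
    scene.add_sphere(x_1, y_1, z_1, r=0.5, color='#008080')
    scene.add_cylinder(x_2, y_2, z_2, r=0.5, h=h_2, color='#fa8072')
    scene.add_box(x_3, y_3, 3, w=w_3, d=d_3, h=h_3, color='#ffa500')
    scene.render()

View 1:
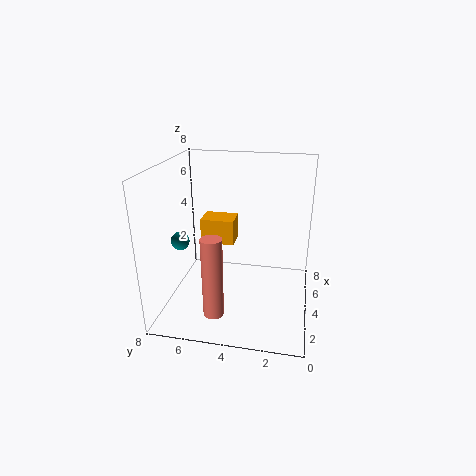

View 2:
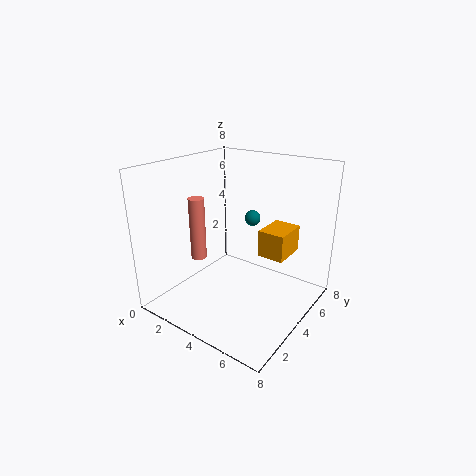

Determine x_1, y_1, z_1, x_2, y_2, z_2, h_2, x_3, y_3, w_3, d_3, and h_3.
x_1 = 3, y_1 = 7, z_1 = 4, x_2 = 0.5, y_2 = 4.5, z_2 = 1.5, h_2 = 4, x_3 = 5, y_3 = 4.5, w_3 = 1.5, d_3 = 2, h_3 = 1.5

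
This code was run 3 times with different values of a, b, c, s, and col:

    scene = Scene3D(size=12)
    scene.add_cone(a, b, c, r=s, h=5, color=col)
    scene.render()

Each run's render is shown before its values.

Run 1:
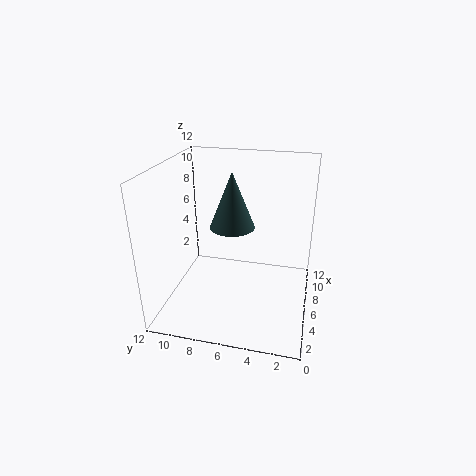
a = 8; b = 7; c = 6; s = 2; col = 'darkslategray'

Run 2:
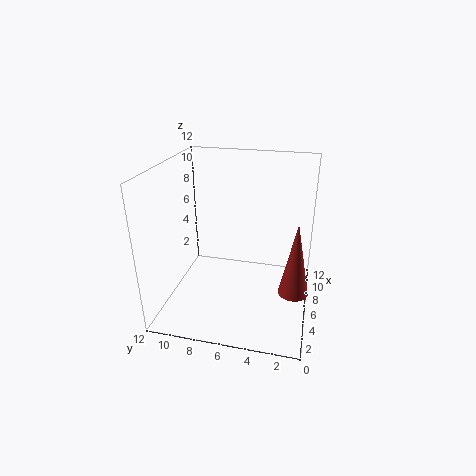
a = 1; b = 1; c = 5; s = 1; col = 'brown'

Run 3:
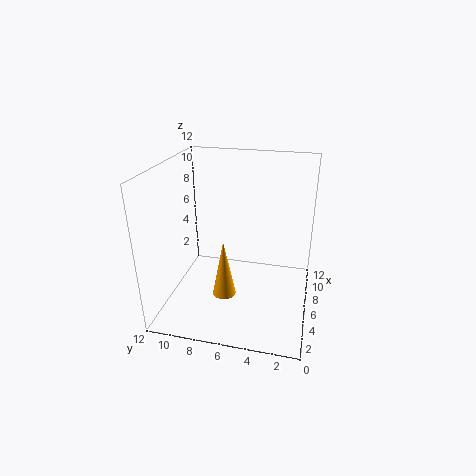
a = 5; b = 7; c = 1; s = 1; col = 'orange'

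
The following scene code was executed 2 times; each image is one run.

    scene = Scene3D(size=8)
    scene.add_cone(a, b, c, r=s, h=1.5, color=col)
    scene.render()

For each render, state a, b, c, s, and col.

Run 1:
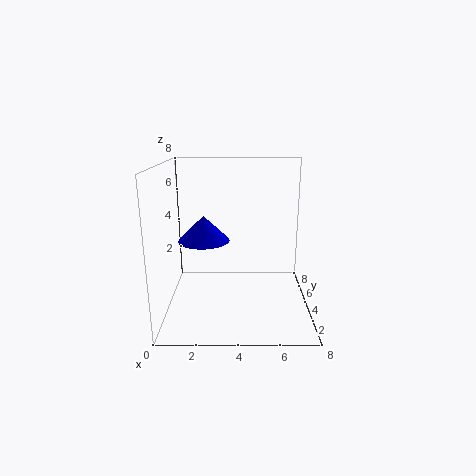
a = 2, b = 5, c = 3.5, s = 1.5, col = 'blue'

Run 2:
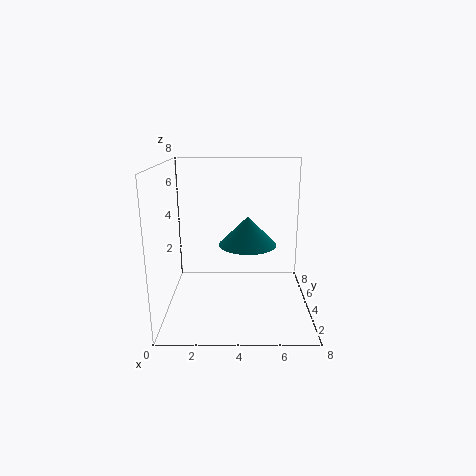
a = 4.5, b = 3, c = 4, s = 1.5, col = 'teal'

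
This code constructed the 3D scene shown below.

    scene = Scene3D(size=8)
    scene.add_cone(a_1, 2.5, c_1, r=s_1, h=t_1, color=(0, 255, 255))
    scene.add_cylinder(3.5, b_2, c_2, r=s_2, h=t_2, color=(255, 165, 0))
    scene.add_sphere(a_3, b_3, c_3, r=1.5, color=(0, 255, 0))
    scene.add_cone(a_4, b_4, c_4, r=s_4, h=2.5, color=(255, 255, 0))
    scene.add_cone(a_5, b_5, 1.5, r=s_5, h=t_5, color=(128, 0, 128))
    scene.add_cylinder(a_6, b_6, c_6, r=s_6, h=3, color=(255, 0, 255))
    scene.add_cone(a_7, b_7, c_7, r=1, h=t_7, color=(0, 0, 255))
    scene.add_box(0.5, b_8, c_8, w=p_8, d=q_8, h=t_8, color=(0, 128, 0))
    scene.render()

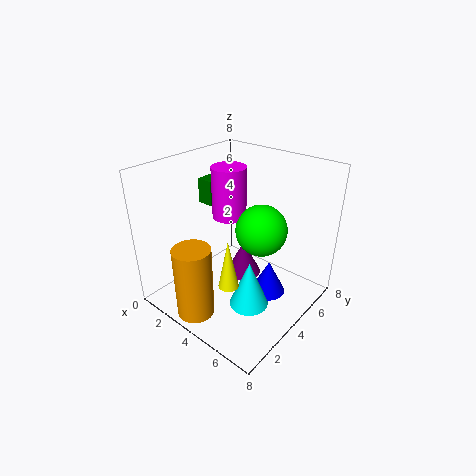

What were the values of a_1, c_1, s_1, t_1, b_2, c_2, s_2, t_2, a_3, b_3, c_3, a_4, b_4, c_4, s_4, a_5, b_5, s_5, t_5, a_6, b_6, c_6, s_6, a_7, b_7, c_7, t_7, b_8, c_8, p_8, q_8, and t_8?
a_1 = 6
c_1 = 1.5
s_1 = 1
t_1 = 2.5
b_2 = 1
c_2 = 0.5
s_2 = 1
t_2 = 4
a_3 = 4.5
b_3 = 5.5
c_3 = 4
a_4 = 5.5
b_4 = 1.5
c_4 = 3
s_4 = 0.5
a_5 = 4
b_5 = 4.5
s_5 = 1
t_5 = 2
a_6 = 2.5
b_6 = 5
c_6 = 4.5
s_6 = 1
a_7 = 5.5
b_7 = 5
c_7 = 0.5
t_7 = 2
b_8 = 4.5
c_8 = 5
p_8 = 1
q_8 = 1.5
t_8 = 1.5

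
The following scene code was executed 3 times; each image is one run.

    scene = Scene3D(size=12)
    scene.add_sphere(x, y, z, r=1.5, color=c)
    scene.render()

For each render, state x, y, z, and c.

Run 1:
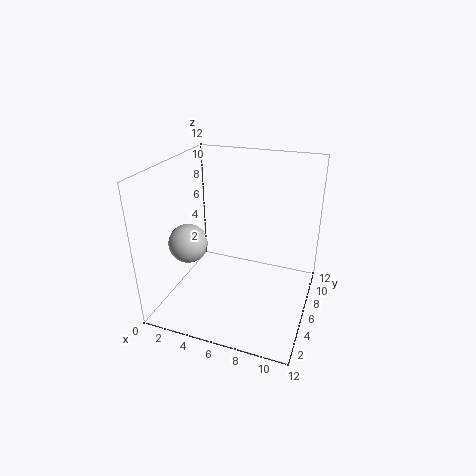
x = 3, y = 3, z = 6.5, c = 'lightgray'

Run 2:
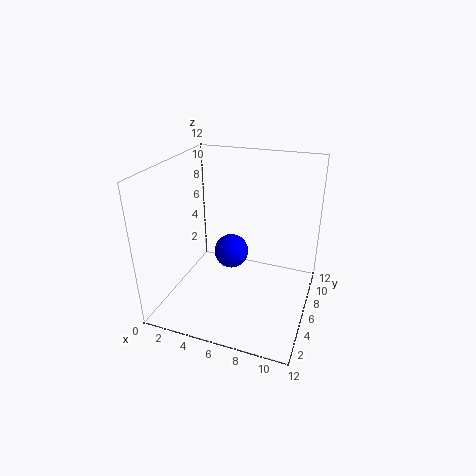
x = 5, y = 7, z = 4, c = 'blue'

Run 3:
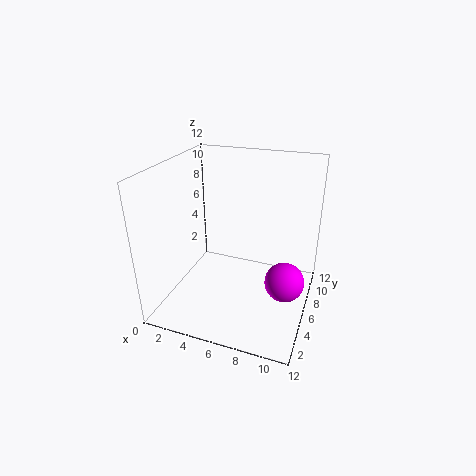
x = 10.5, y = 4, z = 4, c = 'magenta'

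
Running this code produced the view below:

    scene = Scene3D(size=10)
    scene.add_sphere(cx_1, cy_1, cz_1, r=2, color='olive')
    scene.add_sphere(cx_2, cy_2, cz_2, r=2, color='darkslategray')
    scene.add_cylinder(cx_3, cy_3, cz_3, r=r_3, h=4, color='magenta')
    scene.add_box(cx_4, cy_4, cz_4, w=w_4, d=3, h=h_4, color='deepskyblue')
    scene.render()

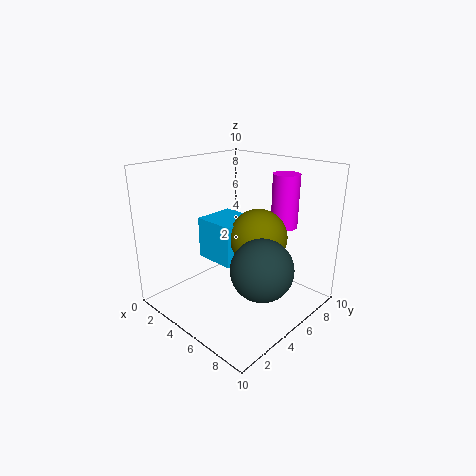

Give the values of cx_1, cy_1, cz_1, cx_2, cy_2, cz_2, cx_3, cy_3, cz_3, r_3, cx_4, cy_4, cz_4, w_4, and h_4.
cx_1 = 6; cy_1 = 6; cz_1 = 5; cx_2 = 8; cy_2 = 4; cz_2 = 4; cx_3 = 6; cy_3 = 9; cz_3 = 5; r_3 = 1; cx_4 = 2; cy_4 = 4; cz_4 = 3; w_4 = 3; h_4 = 3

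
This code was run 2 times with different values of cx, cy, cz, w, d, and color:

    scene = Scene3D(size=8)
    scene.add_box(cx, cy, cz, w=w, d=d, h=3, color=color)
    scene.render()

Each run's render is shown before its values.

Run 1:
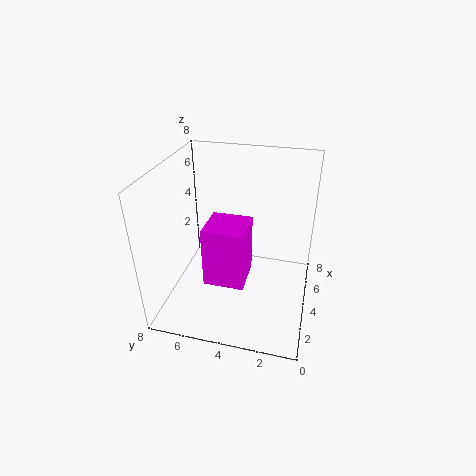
cx = 1
cy = 3
cz = 3
w = 2
d = 2
color = 'magenta'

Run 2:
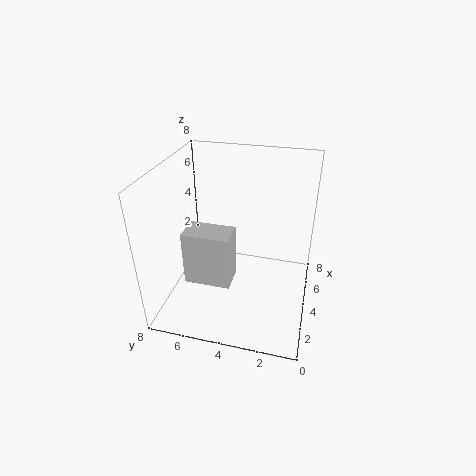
cx = 2
cy = 4
cz = 2
w = 1.5
d = 2.5
color = 'lightgray'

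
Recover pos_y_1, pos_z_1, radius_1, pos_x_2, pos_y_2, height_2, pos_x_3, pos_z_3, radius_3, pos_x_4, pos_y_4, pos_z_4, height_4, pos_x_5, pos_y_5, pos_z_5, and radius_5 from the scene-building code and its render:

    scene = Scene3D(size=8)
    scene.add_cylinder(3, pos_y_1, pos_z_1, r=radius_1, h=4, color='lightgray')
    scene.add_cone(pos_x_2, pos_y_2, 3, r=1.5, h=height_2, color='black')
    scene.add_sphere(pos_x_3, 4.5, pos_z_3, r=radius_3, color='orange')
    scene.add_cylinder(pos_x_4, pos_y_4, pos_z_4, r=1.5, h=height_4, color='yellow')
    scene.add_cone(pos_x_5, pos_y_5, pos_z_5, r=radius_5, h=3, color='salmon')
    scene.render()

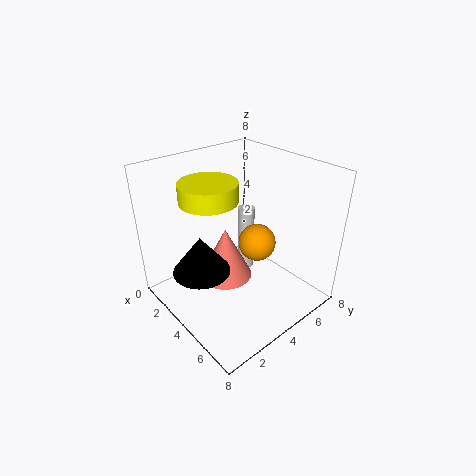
pos_y_1 = 5.5
pos_z_1 = 1
radius_1 = 0.5
pos_x_2 = 4
pos_y_2 = 1.5
height_2 = 2
pos_x_3 = 5
pos_z_3 = 4
radius_3 = 1
pos_x_4 = 3.5
pos_y_4 = 2.5
pos_z_4 = 6.5
height_4 = 1
pos_x_5 = 3.5
pos_y_5 = 3.5
pos_z_5 = 1.5
radius_5 = 1.5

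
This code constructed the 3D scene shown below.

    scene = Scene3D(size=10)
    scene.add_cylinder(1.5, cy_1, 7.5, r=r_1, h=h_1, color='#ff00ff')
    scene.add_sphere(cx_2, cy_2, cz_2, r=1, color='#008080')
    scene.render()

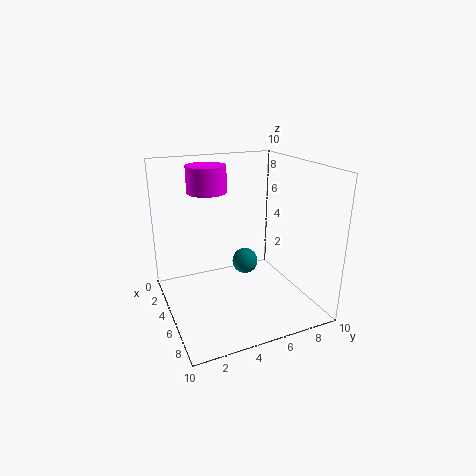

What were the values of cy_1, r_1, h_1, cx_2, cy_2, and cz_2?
cy_1 = 4
r_1 = 1.5
h_1 = 2
cx_2 = 3
cy_2 = 6.5
cz_2 = 2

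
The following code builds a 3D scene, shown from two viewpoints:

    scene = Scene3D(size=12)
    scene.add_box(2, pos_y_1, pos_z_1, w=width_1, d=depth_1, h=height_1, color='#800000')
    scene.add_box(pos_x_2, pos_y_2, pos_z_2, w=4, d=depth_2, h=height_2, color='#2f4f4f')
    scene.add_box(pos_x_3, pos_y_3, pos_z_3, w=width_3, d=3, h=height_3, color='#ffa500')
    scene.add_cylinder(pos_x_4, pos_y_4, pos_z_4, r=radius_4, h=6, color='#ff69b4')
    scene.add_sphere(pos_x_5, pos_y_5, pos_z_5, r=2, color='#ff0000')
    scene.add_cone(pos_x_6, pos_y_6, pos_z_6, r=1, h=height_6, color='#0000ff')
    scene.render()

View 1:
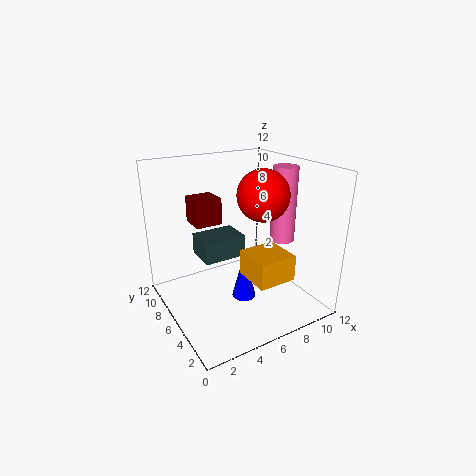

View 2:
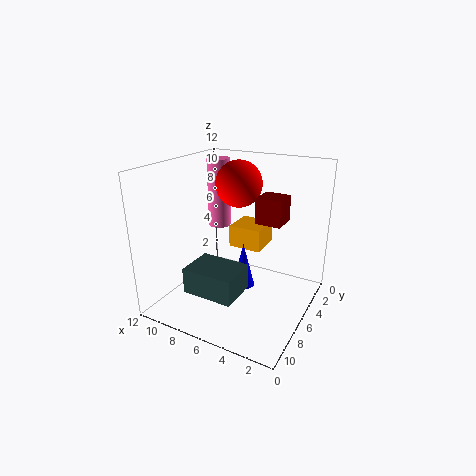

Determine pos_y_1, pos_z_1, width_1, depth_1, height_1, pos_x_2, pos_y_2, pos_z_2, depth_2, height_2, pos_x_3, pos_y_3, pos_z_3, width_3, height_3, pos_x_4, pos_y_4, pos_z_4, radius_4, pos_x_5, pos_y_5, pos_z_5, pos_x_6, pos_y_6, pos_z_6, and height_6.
pos_y_1 = 5; pos_z_1 = 8; width_1 = 2; depth_1 = 2; height_1 = 2; pos_x_2 = 4; pos_y_2 = 8; pos_z_2 = 3; depth_2 = 3; height_2 = 2; pos_x_3 = 5; pos_y_3 = 1; pos_z_3 = 4; width_3 = 3; height_3 = 2; pos_x_4 = 9; pos_y_4 = 4; pos_z_4 = 6; radius_4 = 1; pos_x_5 = 7; pos_y_5 = 4; pos_z_5 = 10; pos_x_6 = 6; pos_y_6 = 5; pos_z_6 = 1; height_6 = 4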